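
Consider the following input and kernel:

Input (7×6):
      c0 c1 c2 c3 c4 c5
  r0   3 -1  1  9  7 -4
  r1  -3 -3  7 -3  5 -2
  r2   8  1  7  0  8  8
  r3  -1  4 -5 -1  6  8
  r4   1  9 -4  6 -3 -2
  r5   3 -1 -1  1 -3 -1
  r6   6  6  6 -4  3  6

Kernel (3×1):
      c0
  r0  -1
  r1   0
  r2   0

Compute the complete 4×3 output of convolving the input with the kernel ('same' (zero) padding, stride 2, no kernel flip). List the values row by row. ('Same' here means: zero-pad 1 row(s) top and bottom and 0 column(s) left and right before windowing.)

Output[0,0]: The receptive field on the zero-padded input at this output position is [0 / 3 / -3]. Elementwise product with the kernel and sum: 0·-1.

0 0 0
3 -7 -5
1 5 -6
-3 1 3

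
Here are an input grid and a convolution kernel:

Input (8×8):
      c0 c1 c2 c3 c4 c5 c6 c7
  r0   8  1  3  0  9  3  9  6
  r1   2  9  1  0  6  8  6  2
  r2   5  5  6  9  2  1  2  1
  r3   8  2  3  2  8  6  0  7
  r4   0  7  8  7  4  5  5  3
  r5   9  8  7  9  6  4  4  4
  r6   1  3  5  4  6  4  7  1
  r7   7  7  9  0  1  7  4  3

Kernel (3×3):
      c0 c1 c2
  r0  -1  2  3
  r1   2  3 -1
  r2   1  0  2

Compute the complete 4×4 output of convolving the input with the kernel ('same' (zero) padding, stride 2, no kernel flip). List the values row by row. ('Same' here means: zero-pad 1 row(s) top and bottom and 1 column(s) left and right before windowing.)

41 20 40 39
45 18 73 37
31 67 70 49
56 57 51 57

Output[0,0]: The receptive field on the zero-padded input at this output position is [0 0 0 / 0 8 1 / 0 2 9]. Elementwise product with the kernel and sum: 0·-1 + 0·2 + 0·3 + 0·2 + 8·3 + 1·-1 + 0·1 + 9·2.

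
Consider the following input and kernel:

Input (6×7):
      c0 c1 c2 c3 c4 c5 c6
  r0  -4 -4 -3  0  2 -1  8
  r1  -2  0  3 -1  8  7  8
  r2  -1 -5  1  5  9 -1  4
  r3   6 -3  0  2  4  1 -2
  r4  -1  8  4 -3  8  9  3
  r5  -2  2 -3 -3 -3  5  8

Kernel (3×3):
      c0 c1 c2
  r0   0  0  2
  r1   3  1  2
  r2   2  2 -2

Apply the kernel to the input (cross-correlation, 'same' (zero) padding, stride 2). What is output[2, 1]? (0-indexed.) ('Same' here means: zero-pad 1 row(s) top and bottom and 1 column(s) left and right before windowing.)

The receptive field on the zero-padded input at this output position is [-3 0 2 / 8 4 -3 / 2 -3 -3]. Elementwise product with the kernel and sum: 2·2 + 8·3 + 4·1 + -3·2 + 2·2 + -3·2 + -3·-2.

30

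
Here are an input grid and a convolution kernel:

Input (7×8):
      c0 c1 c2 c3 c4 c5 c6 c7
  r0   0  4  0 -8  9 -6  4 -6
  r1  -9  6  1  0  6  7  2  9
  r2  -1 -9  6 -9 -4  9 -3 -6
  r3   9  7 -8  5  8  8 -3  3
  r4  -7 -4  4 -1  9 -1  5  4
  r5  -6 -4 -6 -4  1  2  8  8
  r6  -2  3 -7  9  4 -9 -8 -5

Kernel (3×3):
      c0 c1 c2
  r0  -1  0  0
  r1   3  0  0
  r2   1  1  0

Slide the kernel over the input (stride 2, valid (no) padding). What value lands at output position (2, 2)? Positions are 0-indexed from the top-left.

-11

The receptive field on the input at this output position is [9 -1 5 / 1 2 8 / 4 -9 -8]. Elementwise product with the kernel and sum: 9·-1 + 1·3 + 4·1 + -9·1.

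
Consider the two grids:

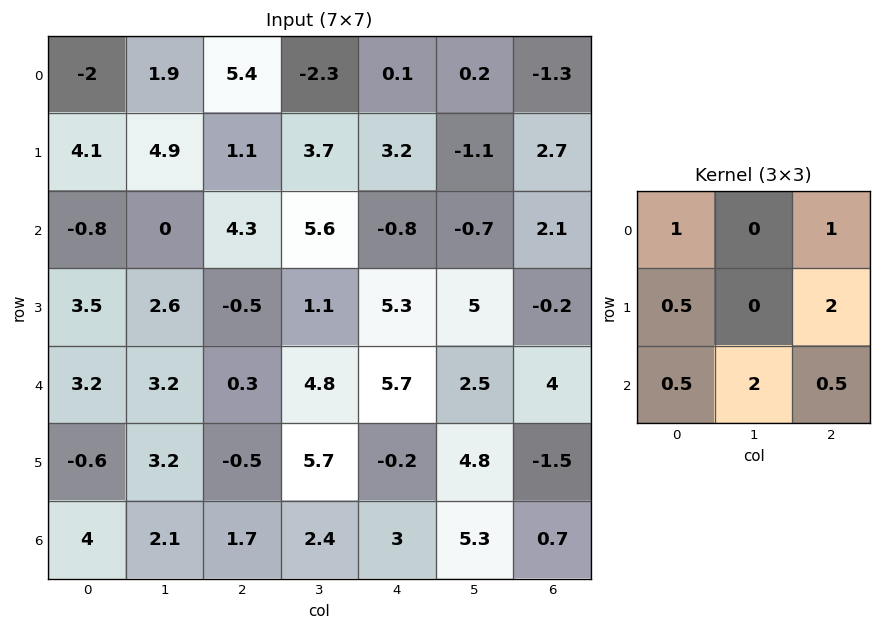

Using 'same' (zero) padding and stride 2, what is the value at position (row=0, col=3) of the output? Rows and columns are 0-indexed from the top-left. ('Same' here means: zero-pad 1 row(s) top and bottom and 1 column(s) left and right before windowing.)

4.95

The receptive field on the zero-padded input at this output position is [0 0 0 / 0.2 -1.3 0 / -1.1 2.7 0]. Elementwise product with the kernel and sum: 0·1 + 0·1 + 0.2·0.5 + 0·2 + -1.1·0.5 + 2.7·2 + 0·0.5.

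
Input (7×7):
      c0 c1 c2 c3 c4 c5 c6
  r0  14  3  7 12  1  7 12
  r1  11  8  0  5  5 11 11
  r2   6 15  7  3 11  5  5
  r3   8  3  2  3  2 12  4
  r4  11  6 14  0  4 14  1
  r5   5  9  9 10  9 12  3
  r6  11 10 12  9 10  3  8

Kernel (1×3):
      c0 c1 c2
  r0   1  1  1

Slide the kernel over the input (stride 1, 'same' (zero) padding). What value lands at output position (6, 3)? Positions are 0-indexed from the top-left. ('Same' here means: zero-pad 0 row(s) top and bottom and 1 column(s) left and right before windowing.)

The receptive field on the zero-padded input at this output position is [12 9 10]. Elementwise product with the kernel and sum: 12·1 + 9·1 + 10·1.

31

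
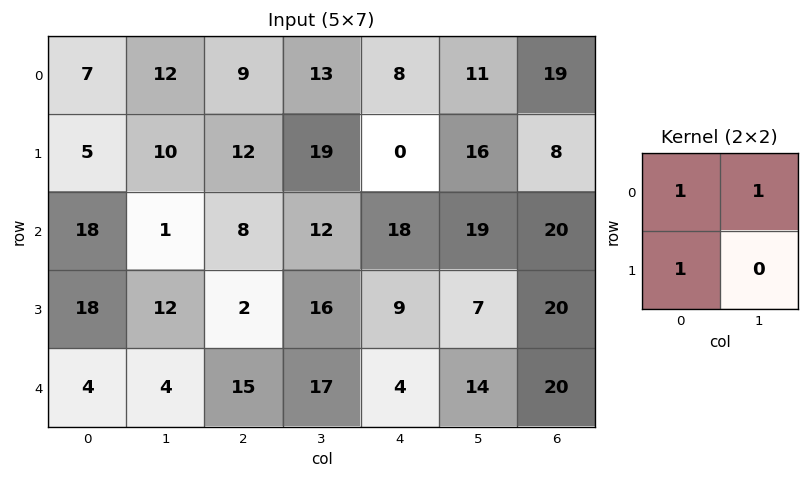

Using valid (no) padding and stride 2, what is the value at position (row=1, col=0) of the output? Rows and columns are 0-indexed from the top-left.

The receptive field on the input at this output position is [18 1 / 18 12]. Elementwise product with the kernel and sum: 18·1 + 1·1 + 18·1.

37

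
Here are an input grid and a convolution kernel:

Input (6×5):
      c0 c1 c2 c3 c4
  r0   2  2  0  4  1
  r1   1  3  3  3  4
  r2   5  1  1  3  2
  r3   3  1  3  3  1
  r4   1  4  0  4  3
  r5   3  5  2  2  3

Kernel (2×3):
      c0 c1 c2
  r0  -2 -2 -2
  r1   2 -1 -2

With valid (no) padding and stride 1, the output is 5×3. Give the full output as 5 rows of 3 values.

-15 -15 -15
-7 -23 -25
-15 -17 -11
-16 -14 -24
-13 -12 -18

Output[0,0]: The receptive field on the input at this output position is [2 2 0 / 1 3 3]. Elementwise product with the kernel and sum: 2·-2 + 2·-2 + 0·-2 + 1·2 + 3·-1 + 3·-2.
Output[0,1]: The receptive field on the input at this output position is [2 0 4 / 3 3 3]. Elementwise product with the kernel and sum: 2·-2 + 0·-2 + 4·-2 + 3·2 + 3·-1 + 3·-2.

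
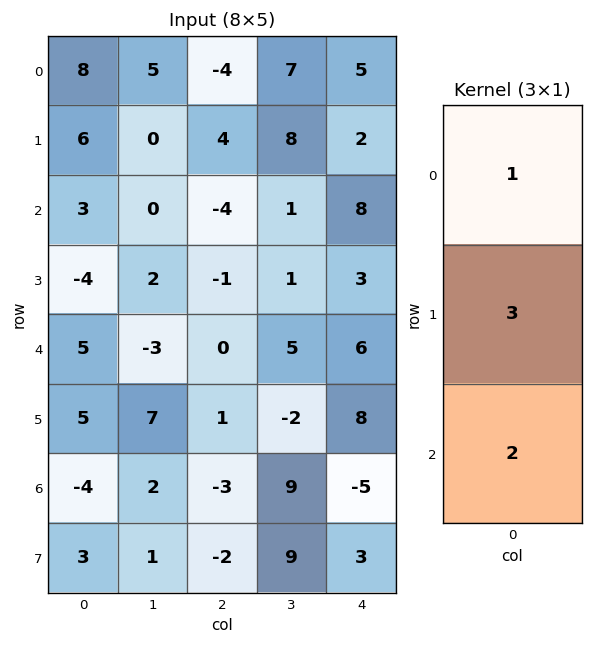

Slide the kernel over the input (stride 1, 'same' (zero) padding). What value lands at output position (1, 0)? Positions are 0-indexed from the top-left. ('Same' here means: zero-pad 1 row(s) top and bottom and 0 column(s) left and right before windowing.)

32

The receptive field on the zero-padded input at this output position is [8 / 6 / 3]. Elementwise product with the kernel and sum: 8·1 + 6·3 + 3·2.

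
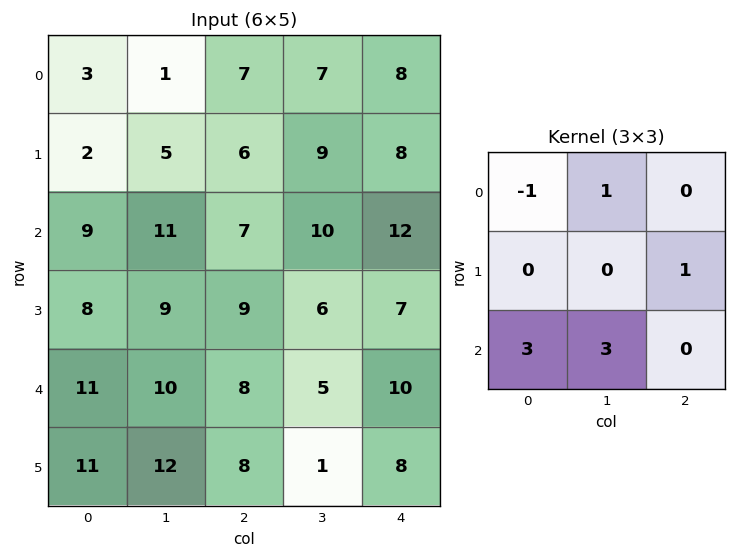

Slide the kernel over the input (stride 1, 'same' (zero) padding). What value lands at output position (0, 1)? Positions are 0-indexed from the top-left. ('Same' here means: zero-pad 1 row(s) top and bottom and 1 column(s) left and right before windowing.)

The receptive field on the zero-padded input at this output position is [0 0 0 / 3 1 7 / 2 5 6]. Elementwise product with the kernel and sum: 0·-1 + 0·1 + 7·1 + 2·3 + 5·3.

28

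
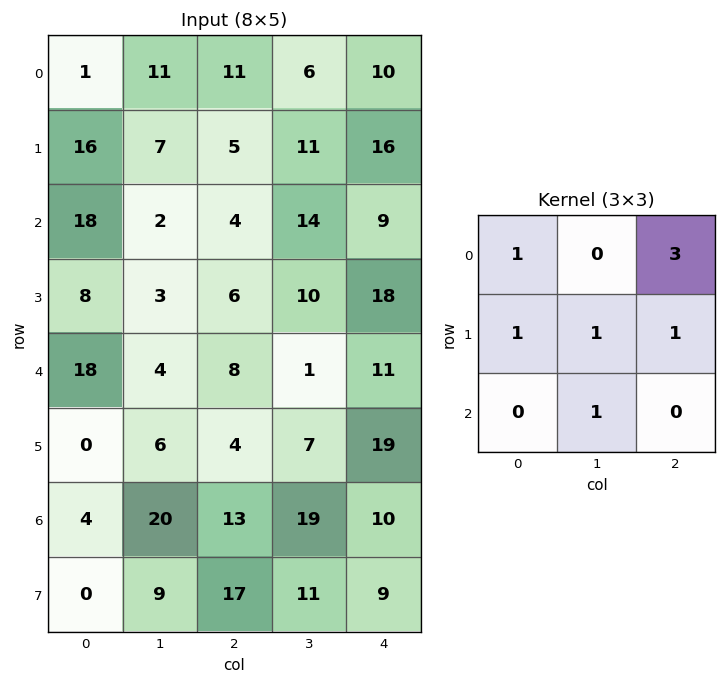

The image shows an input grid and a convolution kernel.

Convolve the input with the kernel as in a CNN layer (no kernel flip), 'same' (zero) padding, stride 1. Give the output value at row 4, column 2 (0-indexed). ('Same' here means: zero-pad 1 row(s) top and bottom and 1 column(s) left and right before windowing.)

50

The receptive field on the zero-padded input at this output position is [3 6 10 / 4 8 1 / 6 4 7]. Elementwise product with the kernel and sum: 3·1 + 10·3 + 4·1 + 8·1 + 1·1 + 4·1.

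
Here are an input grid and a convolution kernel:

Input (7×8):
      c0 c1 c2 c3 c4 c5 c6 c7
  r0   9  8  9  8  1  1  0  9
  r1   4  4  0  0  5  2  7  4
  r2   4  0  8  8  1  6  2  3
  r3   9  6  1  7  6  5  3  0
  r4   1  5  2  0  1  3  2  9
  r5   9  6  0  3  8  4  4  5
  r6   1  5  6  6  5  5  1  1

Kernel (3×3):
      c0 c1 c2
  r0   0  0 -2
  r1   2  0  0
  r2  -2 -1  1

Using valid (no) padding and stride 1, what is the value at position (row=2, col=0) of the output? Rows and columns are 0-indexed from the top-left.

-3

The receptive field on the input at this output position is [4 0 8 / 9 6 1 / 1 5 2]. Elementwise product with the kernel and sum: 8·-2 + 9·2 + 1·-2 + 5·-1 + 2·1.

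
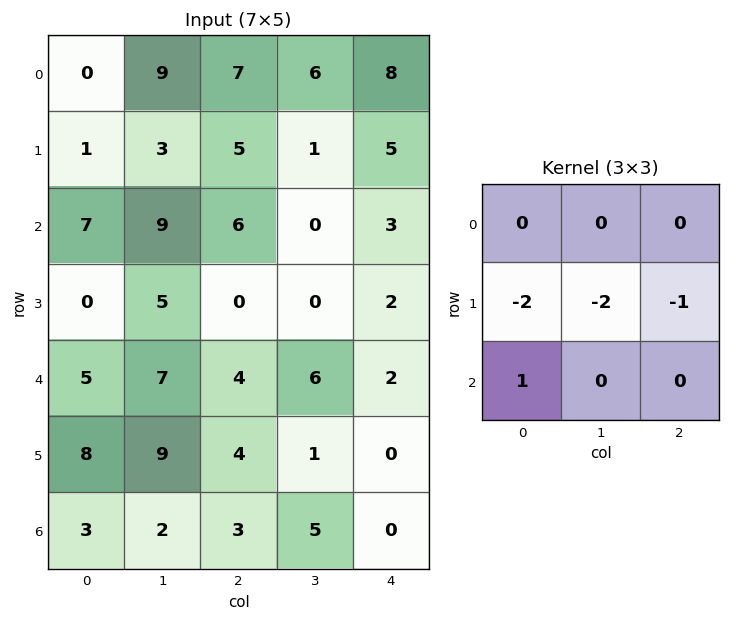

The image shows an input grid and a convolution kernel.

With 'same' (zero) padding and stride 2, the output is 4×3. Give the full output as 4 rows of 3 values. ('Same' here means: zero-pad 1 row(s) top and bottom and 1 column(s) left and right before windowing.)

Output[0,0]: The receptive field on the zero-padded input at this output position is [0 0 0 / 0 0 9 / 0 1 3]. Elementwise product with the kernel and sum: 0·-2 + 0·-2 + 9·-1 + 0·1.
Output[0,1]: The receptive field on the zero-padded input at this output position is [0 0 0 / 9 7 6 / 3 5 1]. Elementwise product with the kernel and sum: 9·-2 + 7·-2 + 6·-1 + 3·1.

-9 -35 -27
-23 -25 -6
-17 -19 -15
-8 -15 -10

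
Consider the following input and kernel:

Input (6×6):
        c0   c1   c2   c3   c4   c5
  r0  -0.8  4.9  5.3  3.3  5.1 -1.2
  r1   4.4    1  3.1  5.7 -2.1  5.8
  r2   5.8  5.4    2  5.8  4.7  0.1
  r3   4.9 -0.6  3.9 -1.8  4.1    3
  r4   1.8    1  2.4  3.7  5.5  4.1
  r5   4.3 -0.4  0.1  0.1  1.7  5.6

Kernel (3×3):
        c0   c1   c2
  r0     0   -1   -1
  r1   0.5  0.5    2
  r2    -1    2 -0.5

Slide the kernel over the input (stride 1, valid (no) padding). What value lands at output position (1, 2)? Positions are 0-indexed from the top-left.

The receptive field on the input at this output position is [3.1 5.7 -2.1 / 2 5.8 4.7 / 3.9 -1.8 4.1]. Elementwise product with the kernel and sum: 5.7·-1 + -2.1·-1 + 2·0.5 + 5.8·0.5 + 4.7·2 + 3.9·-1 + -1.8·2 + 4.1·-0.5.

0.15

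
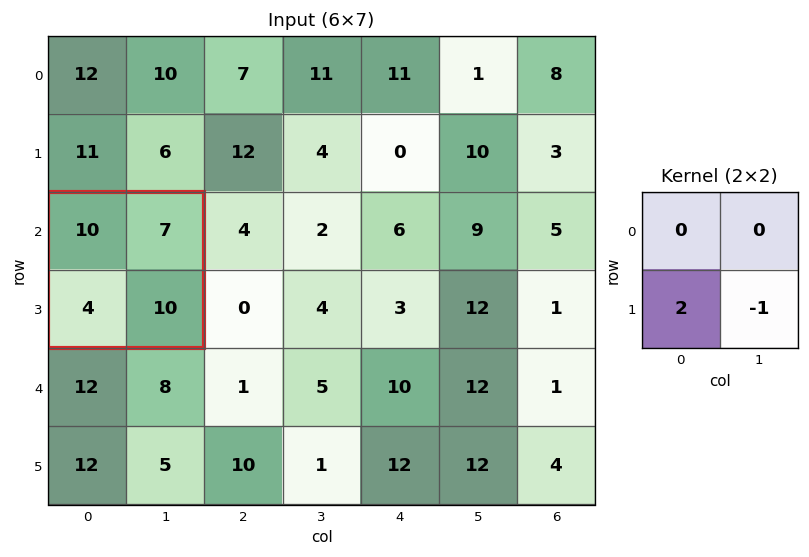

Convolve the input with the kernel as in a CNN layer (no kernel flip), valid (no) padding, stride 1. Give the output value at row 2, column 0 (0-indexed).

The receptive field on the input at this output position is [10 7 / 4 10]. Elementwise product with the kernel and sum: 4·2 + 10·-1.

-2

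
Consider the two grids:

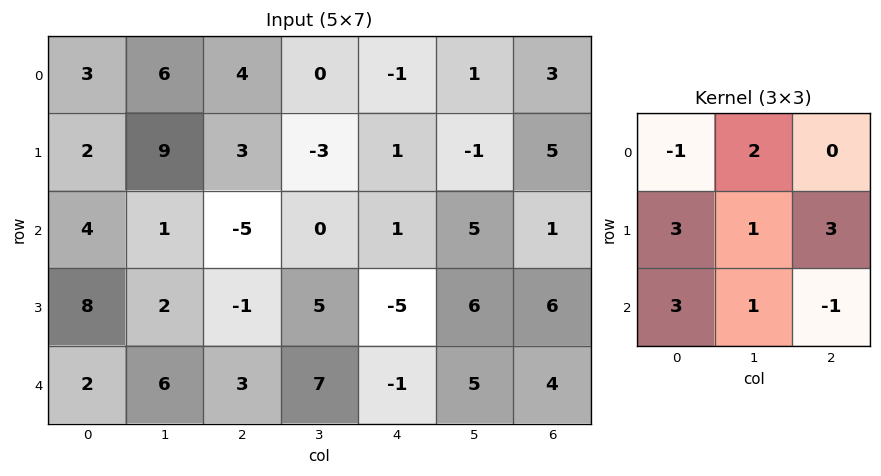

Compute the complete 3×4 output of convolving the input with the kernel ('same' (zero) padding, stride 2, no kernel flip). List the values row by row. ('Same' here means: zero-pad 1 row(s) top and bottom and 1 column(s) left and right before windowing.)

Output[0,0]: The receptive field on the zero-padded input at this output position is [0 0 0 / 0 3 6 / 0 2 9]. Elementwise product with the kernel and sum: 0·-1 + 0·2 + 0·3 + 3·1 + 6·3 + 0·3 + 2·1 + 9·-1.
Output[0,1]: The receptive field on the zero-padded input at this output position is [0 0 0 / 6 4 0 / 9 3 -3]. Elementwise product with the kernel and sum: 0·-1 + 0·2 + 6·3 + 4·1 + 0·3 + 9·3 + 3·1 + -3·-1.

14 55 -5 8
17 -5 25 51
36 38 20 25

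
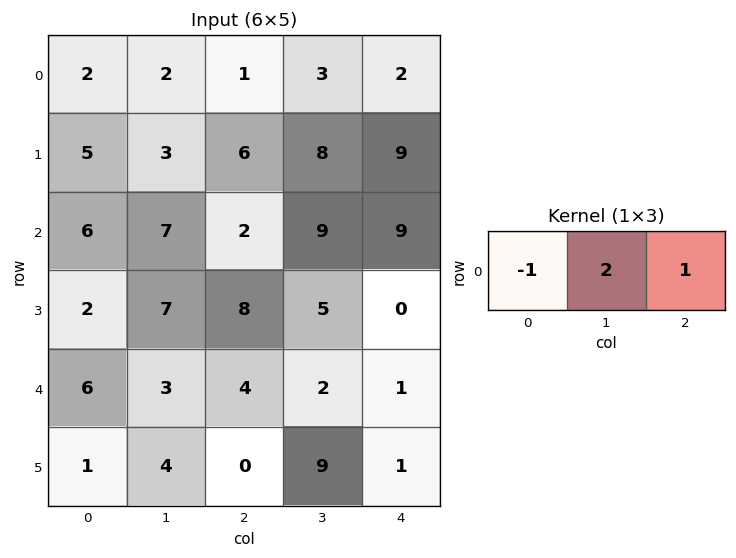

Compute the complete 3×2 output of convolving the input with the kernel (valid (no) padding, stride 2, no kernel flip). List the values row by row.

Output[0,0]: The receptive field on the input at this output position is [2 2 1]. Elementwise product with the kernel and sum: 2·-1 + 2·2 + 1·1.

3 7
10 25
4 1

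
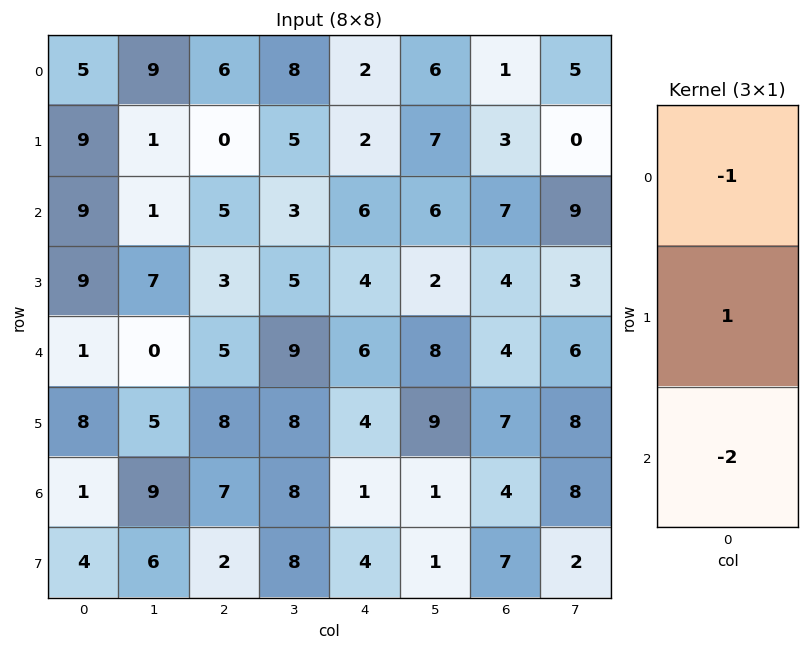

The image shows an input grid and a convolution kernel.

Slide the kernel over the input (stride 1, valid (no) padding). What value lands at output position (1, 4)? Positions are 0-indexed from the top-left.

-4

The receptive field on the input at this output position is [2 / 6 / 4]. Elementwise product with the kernel and sum: 2·-1 + 6·1 + 4·-2.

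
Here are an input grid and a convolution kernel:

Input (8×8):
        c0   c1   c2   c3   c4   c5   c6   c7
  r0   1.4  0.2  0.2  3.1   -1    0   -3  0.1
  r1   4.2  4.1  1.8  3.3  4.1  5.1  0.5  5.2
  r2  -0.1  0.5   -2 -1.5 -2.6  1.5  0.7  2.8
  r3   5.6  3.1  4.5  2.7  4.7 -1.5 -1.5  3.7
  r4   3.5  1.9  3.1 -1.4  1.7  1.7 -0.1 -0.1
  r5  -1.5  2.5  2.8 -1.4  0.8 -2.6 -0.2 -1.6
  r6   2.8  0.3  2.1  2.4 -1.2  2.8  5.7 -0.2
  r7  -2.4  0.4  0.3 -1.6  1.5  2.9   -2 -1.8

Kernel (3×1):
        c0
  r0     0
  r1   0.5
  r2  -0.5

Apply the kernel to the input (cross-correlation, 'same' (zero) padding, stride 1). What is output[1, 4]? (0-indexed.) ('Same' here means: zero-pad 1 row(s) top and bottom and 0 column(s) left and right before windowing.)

The receptive field on the zero-padded input at this output position is [-1 / 4.1 / -2.6]. Elementwise product with the kernel and sum: 4.1·0.5 + -2.6·-0.5.

3.35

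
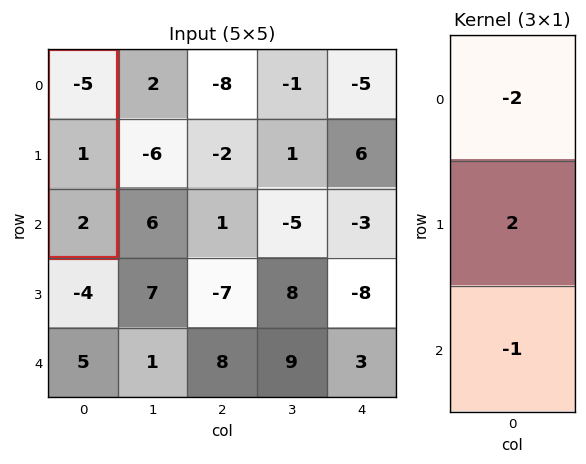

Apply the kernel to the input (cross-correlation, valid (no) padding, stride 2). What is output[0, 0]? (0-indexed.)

The receptive field on the input at this output position is [-5 / 1 / 2]. Elementwise product with the kernel and sum: -5·-2 + 1·2 + 2·-1.

10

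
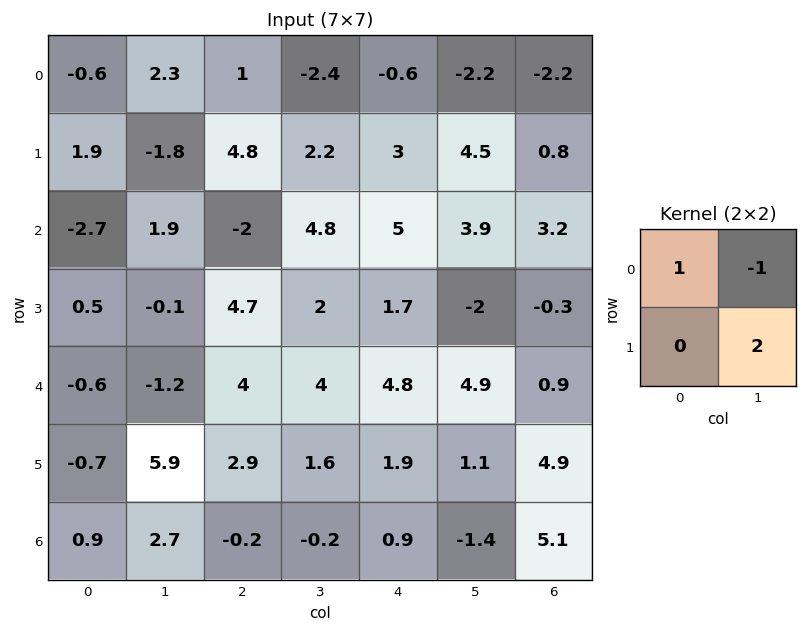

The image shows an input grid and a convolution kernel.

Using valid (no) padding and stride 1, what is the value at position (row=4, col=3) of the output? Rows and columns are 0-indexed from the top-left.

3

The receptive field on the input at this output position is [4 4.8 / 1.6 1.9]. Elementwise product with the kernel and sum: 4·1 + 4.8·-1 + 1.9·2.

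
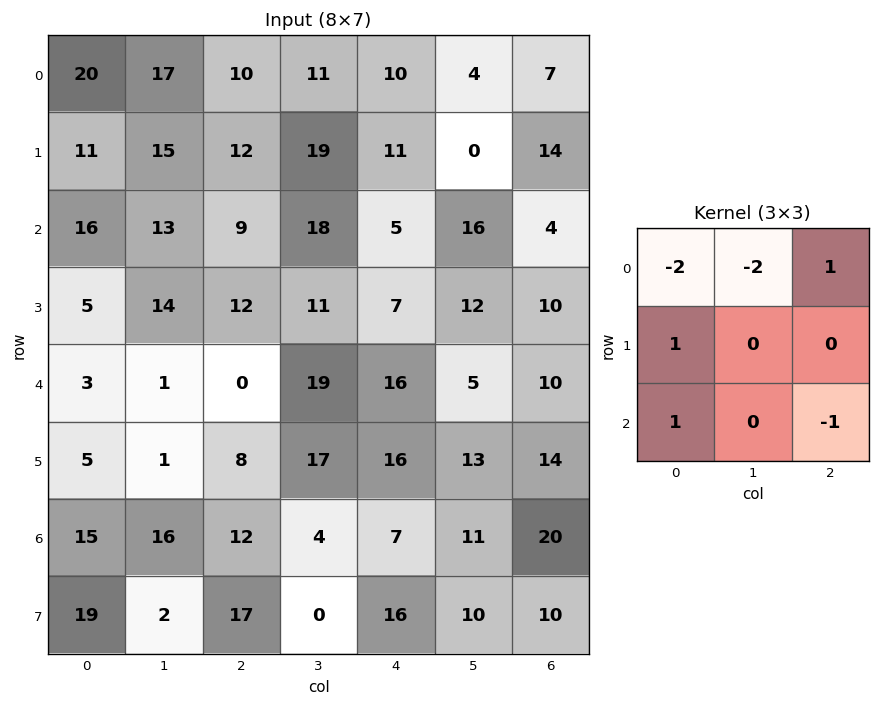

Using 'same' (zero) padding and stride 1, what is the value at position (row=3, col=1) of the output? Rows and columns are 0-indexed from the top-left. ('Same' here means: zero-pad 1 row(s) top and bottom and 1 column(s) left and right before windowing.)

-41

The receptive field on the zero-padded input at this output position is [16 13 9 / 5 14 12 / 3 1 0]. Elementwise product with the kernel and sum: 16·-2 + 13·-2 + 9·1 + 5·1 + 3·1 + 0·-1.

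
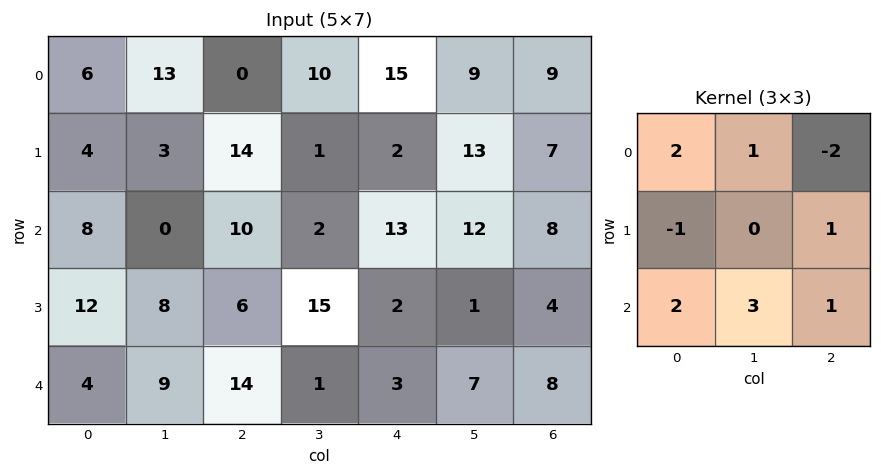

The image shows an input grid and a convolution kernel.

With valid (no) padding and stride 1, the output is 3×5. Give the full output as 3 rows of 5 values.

Output[0,0]: The receptive field on the input at this output position is [6 13 0 / 4 3 14 / 8 0 10]. Elementwise product with the kernel and sum: 6·2 + 13·1 + 0·-2 + 4·-1 + 14·1 + 8·2 + 0·3 + 10·1.

61 36 7 84 96
39 69 87 25 9
39 74 26 -3 59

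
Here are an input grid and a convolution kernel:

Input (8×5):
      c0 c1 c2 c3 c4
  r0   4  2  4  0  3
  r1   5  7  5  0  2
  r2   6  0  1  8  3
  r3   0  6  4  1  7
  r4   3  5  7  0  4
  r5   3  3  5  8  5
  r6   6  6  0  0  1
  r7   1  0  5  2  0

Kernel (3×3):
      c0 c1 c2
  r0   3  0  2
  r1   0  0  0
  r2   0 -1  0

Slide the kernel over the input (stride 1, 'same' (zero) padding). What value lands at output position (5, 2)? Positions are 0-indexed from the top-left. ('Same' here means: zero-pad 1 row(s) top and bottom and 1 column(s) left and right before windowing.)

The receptive field on the zero-padded input at this output position is [5 7 0 / 3 5 8 / 6 0 0]. Elementwise product with the kernel and sum: 5·3 + 0·2 + 0·-1.

15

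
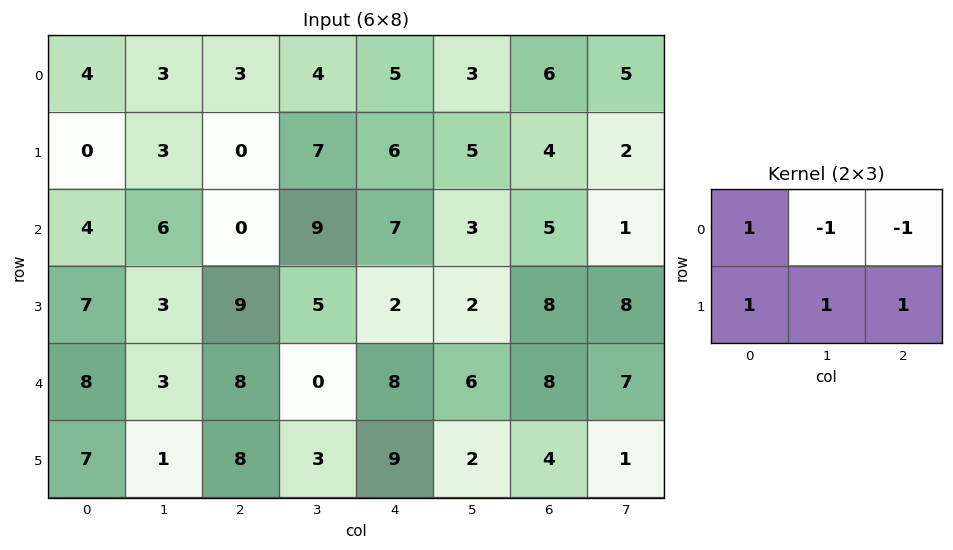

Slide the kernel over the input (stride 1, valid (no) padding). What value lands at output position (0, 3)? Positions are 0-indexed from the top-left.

14

The receptive field on the input at this output position is [4 5 3 / 7 6 5]. Elementwise product with the kernel and sum: 4·1 + 5·-1 + 3·-1 + 7·1 + 6·1 + 5·1.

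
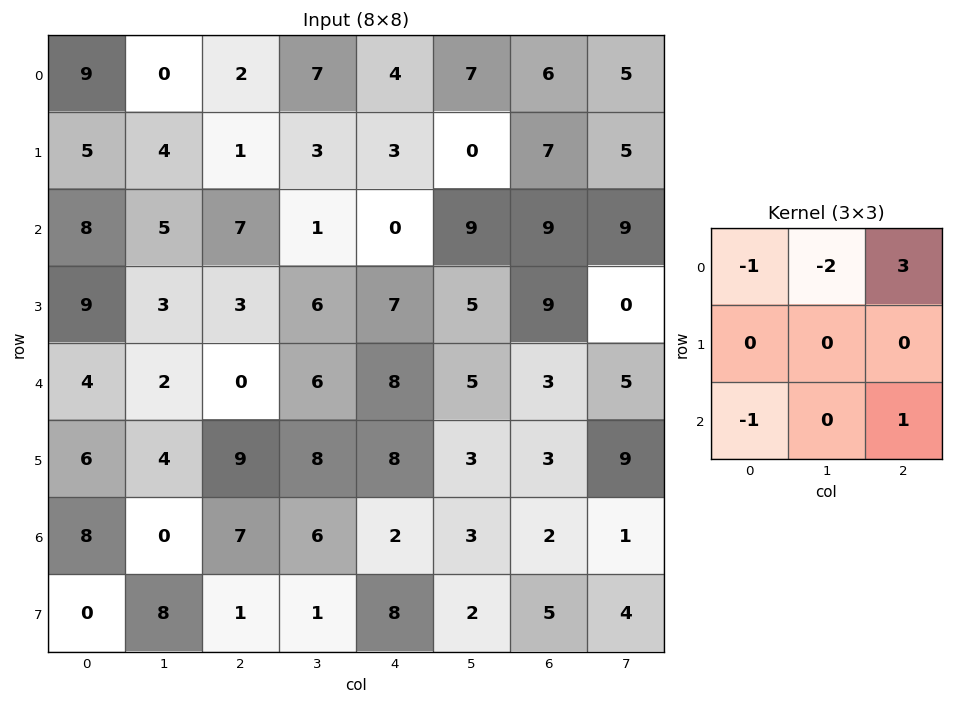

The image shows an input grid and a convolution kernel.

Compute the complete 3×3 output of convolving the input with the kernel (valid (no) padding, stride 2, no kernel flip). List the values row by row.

Output[0,0]: The receptive field on the input at this output position is [9 0 2 / 5 4 1 / 8 5 7]. Elementwise product with the kernel and sum: 9·-1 + 0·-2 + 2·3 + 8·-1 + 7·1.

-4 -11 9
-1 -1 4
-9 7 -9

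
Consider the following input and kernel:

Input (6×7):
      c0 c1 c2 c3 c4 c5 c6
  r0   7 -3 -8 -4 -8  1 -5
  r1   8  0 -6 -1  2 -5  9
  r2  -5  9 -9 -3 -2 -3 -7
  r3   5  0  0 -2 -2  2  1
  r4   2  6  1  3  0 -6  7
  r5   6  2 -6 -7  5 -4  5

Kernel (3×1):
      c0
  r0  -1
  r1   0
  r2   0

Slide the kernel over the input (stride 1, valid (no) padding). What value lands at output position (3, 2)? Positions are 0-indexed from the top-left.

0

The receptive field on the input at this output position is [0 / 1 / -6]. Elementwise product with the kernel and sum: 0·-1.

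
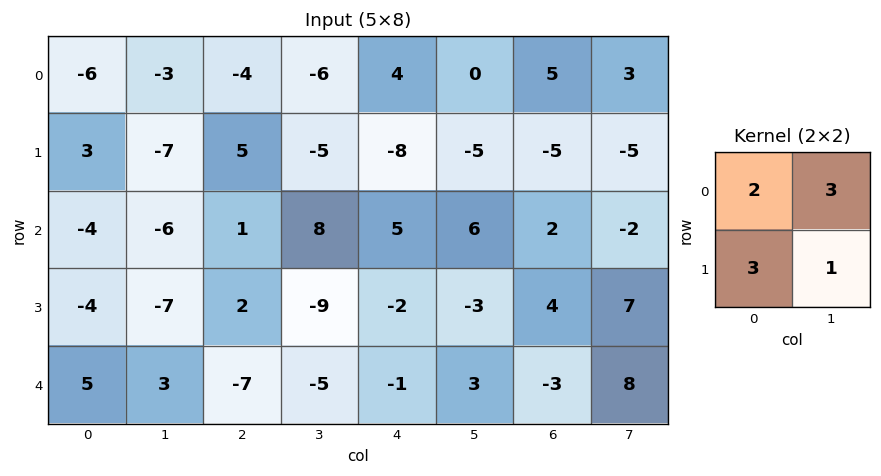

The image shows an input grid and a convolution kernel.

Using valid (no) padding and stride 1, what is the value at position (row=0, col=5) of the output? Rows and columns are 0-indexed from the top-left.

-5

The receptive field on the input at this output position is [0 5 / -5 -5]. Elementwise product with the kernel and sum: 0·2 + 5·3 + -5·3 + -5·1.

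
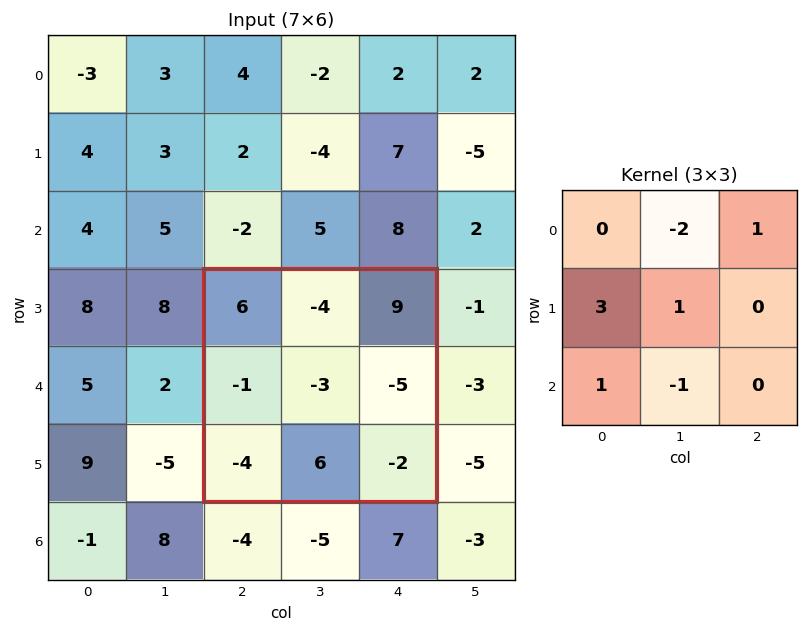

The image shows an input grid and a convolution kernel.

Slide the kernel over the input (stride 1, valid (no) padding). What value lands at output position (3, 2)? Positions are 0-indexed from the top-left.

1

The receptive field on the input at this output position is [6 -4 9 / -1 -3 -5 / -4 6 -2]. Elementwise product with the kernel and sum: -4·-2 + 9·1 + -1·3 + -3·1 + -4·1 + 6·-1.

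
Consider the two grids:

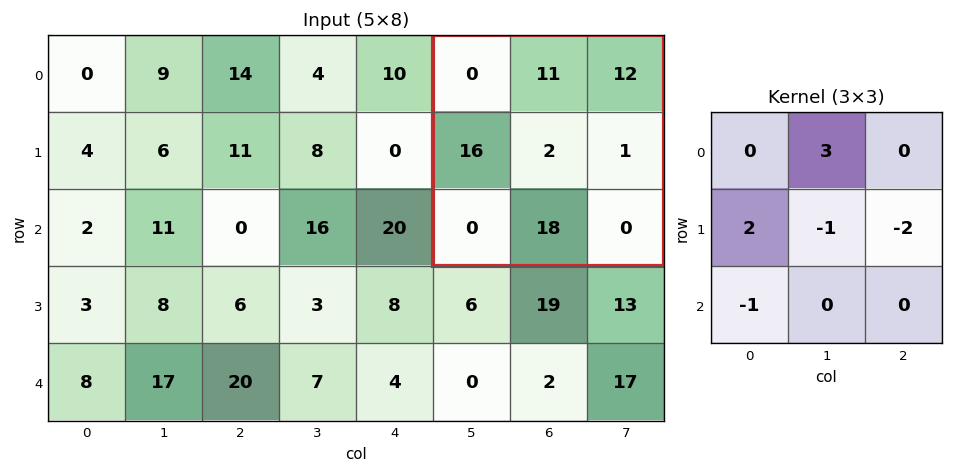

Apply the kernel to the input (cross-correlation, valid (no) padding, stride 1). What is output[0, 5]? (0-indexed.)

The receptive field on the input at this output position is [0 11 12 / 16 2 1 / 0 18 0]. Elementwise product with the kernel and sum: 11·3 + 16·2 + 2·-1 + 1·-2 + 0·-1.

61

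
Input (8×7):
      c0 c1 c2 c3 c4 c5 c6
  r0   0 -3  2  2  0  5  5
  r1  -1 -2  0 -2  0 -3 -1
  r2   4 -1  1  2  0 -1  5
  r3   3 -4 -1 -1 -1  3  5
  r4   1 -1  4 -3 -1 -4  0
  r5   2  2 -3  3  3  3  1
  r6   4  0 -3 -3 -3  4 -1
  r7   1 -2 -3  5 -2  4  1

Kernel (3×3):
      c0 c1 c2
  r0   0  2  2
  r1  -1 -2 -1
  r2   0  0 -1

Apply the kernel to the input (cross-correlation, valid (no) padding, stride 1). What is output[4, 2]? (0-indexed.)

The receptive field on the input at this output position is [4 -3 -1 / -3 3 3 / -3 -3 -3]. Elementwise product with the kernel and sum: -3·2 + -1·2 + -3·-1 + 3·-2 + 3·-1 + -3·-1.

-11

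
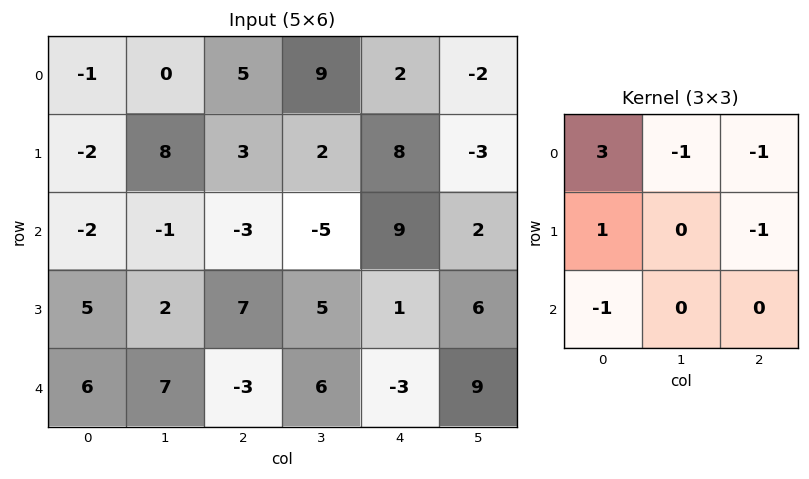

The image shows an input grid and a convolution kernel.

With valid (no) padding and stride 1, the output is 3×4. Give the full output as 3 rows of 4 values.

-11 -7 2 37
-21 21 -20 -11
-10 -5 -4 -33

Output[0,0]: The receptive field on the input at this output position is [-1 0 5 / -2 8 3 / -2 -1 -3]. Elementwise product with the kernel and sum: -1·3 + 0·-1 + 5·-1 + -2·1 + 3·-1 + -2·-1.
Output[0,1]: The receptive field on the input at this output position is [0 5 9 / 8 3 2 / -1 -3 -5]. Elementwise product with the kernel and sum: 0·3 + 5·-1 + 9·-1 + 8·1 + 2·-1 + -1·-1.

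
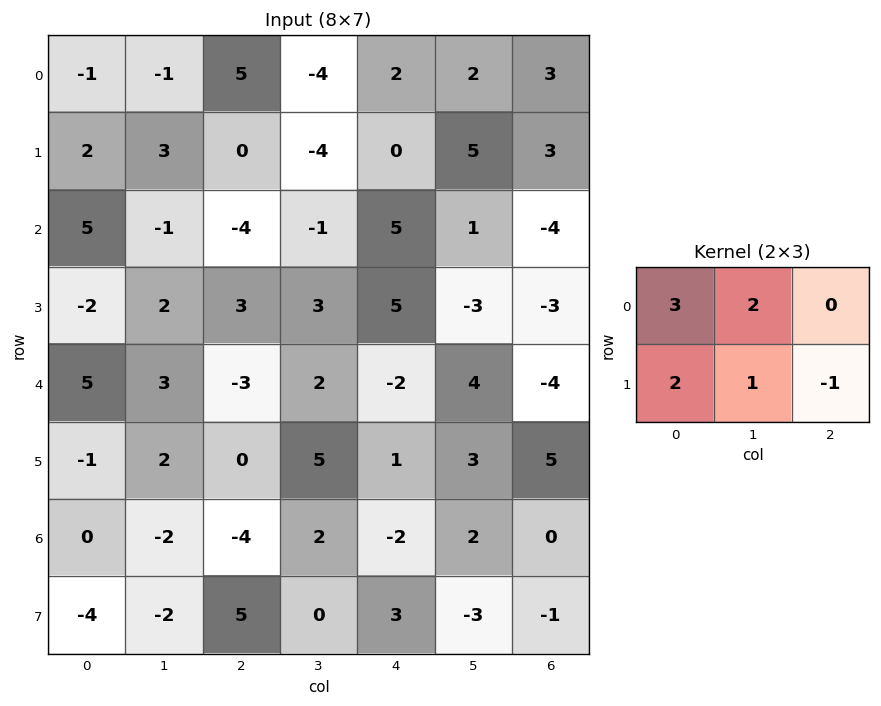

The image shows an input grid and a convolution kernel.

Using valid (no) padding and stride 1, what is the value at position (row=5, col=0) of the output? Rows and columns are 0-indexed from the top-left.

3

The receptive field on the input at this output position is [-1 2 0 / 0 -2 -4]. Elementwise product with the kernel and sum: -1·3 + 2·2 + 0·2 + -2·1 + -4·-1.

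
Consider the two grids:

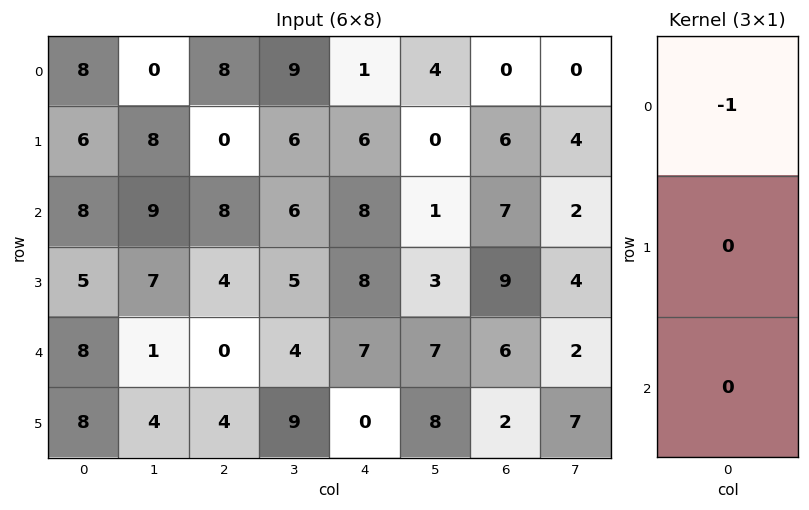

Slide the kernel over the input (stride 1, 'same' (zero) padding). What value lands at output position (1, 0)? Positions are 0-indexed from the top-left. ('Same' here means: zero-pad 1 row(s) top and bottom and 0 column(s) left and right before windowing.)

The receptive field on the zero-padded input at this output position is [8 / 6 / 8]. Elementwise product with the kernel and sum: 8·-1.

-8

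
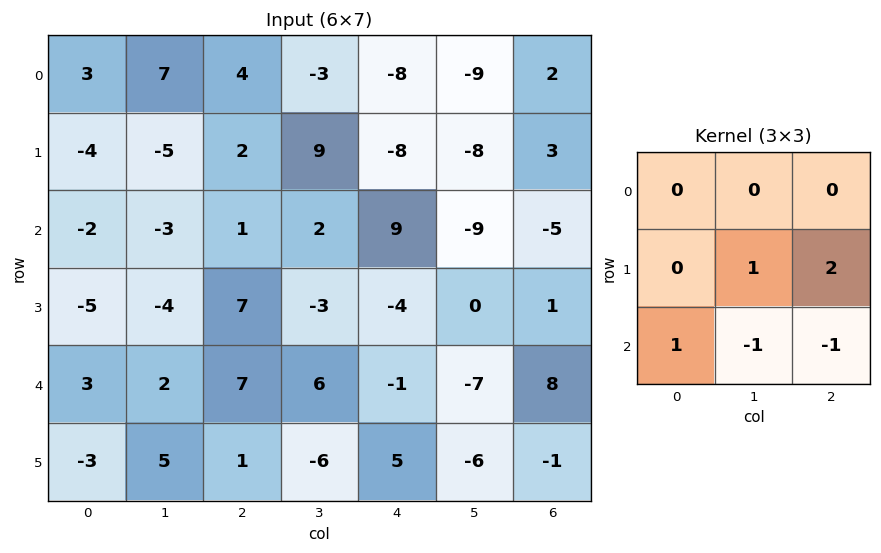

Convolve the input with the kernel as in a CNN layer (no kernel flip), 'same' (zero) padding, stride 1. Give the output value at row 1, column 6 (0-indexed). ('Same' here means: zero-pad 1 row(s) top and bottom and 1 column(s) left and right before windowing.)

The receptive field on the zero-padded input at this output position is [-9 2 0 / -8 3 0 / -9 -5 0]. Elementwise product with the kernel and sum: 3·1 + 0·2 + -9·1 + -5·-1 + 0·-1.

-1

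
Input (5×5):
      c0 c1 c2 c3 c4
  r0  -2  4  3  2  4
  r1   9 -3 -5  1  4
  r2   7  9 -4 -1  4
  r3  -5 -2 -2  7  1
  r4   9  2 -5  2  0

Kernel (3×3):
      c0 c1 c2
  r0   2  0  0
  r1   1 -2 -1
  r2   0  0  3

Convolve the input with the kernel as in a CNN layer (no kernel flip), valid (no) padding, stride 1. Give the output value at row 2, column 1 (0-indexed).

19

The receptive field on the input at this output position is [9 -4 -1 / -2 -2 7 / 2 -5 2]. Elementwise product with the kernel and sum: 9·2 + -2·1 + -2·-2 + 7·-1 + 2·3.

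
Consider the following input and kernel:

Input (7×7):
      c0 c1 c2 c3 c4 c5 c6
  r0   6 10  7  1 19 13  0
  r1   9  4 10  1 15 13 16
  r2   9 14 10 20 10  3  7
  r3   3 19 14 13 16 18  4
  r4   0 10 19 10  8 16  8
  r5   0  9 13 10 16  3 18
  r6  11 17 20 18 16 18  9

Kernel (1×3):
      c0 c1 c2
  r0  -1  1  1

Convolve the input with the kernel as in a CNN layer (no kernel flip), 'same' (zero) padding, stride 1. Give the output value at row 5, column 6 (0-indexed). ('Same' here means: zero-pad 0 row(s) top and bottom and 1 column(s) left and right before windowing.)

15

The receptive field on the zero-padded input at this output position is [3 18 0]. Elementwise product with the kernel and sum: 3·-1 + 18·1 + 0·1.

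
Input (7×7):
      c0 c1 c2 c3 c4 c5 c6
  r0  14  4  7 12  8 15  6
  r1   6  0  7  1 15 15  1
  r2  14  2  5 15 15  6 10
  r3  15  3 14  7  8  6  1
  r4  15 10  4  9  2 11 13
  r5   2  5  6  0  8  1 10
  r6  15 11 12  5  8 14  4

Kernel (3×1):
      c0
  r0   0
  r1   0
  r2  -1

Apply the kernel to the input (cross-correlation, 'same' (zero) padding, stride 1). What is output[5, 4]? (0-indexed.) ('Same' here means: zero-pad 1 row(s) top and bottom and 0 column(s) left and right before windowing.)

The receptive field on the zero-padded input at this output position is [2 / 8 / 8]. Elementwise product with the kernel and sum: 8·-1.

-8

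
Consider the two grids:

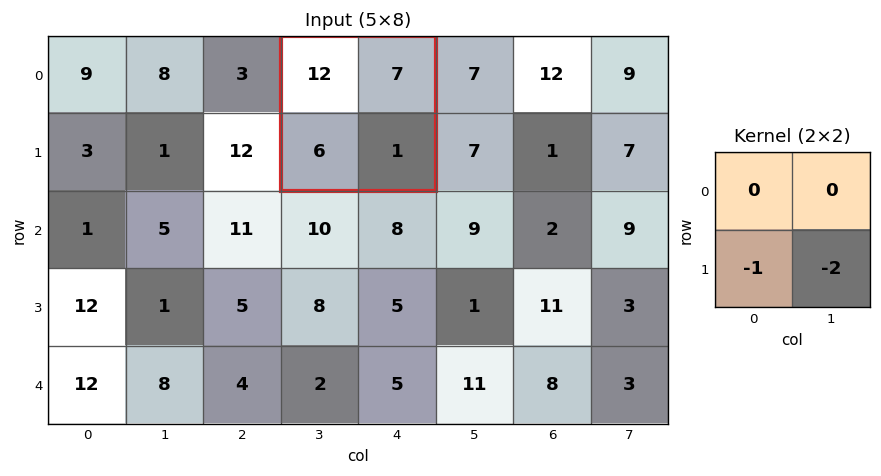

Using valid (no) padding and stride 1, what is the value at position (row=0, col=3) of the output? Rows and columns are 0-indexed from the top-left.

-8

The receptive field on the input at this output position is [12 7 / 6 1]. Elementwise product with the kernel and sum: 6·-1 + 1·-2.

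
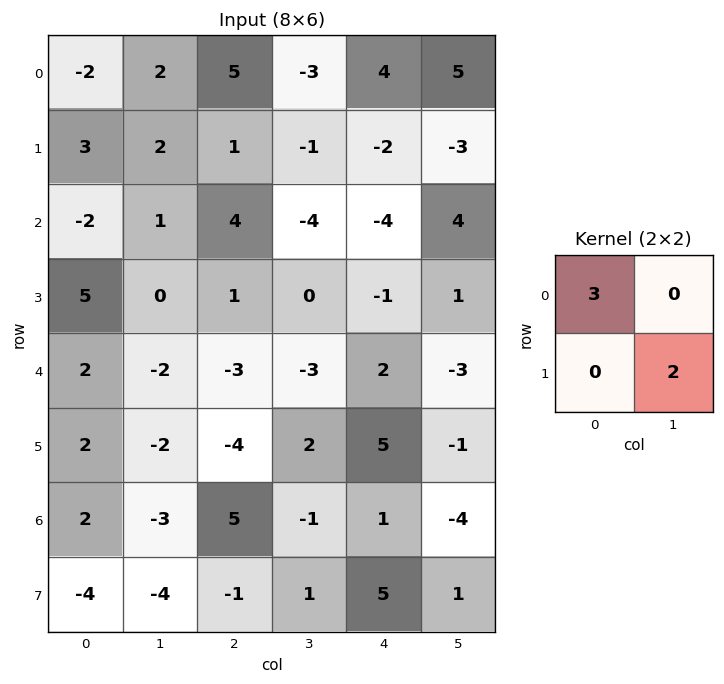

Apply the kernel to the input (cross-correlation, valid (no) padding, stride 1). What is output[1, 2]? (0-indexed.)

The receptive field on the input at this output position is [1 -1 / 4 -4]. Elementwise product with the kernel and sum: 1·3 + -4·2.

-5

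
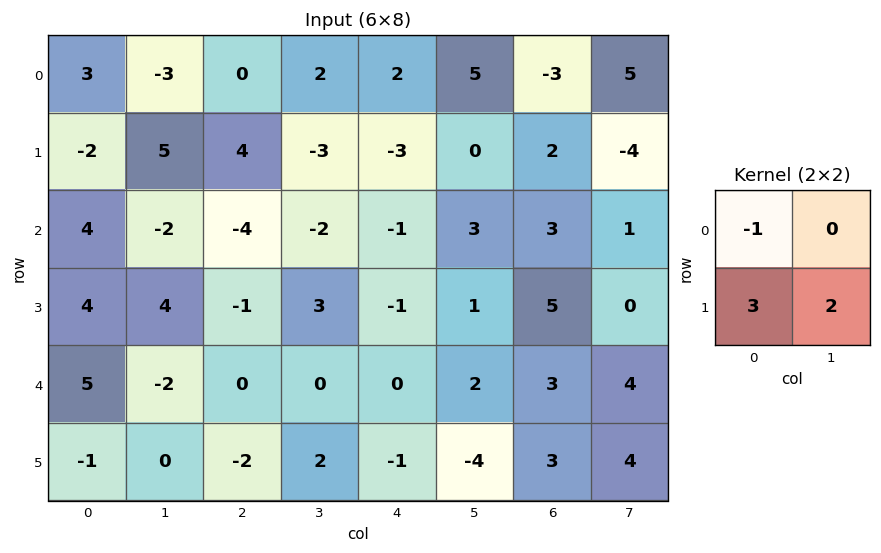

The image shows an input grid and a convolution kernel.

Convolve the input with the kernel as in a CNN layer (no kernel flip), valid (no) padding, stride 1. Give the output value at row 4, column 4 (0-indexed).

The receptive field on the input at this output position is [0 2 / -1 -4]. Elementwise product with the kernel and sum: 0·-1 + -1·3 + -4·2.

-11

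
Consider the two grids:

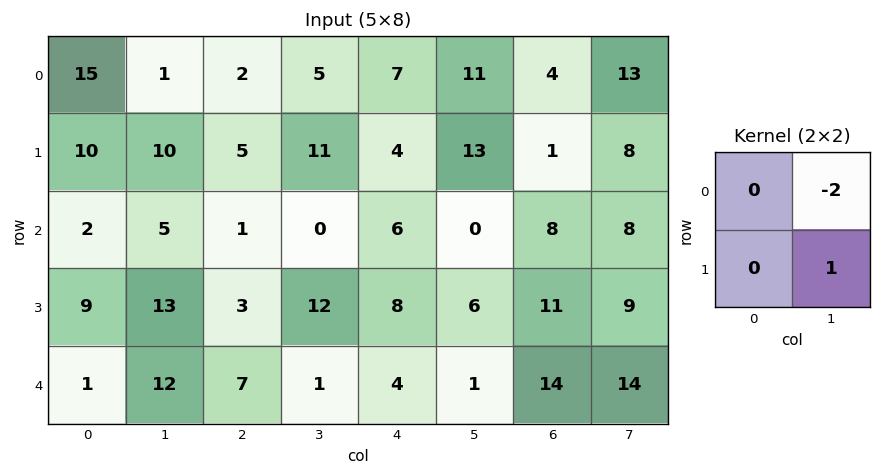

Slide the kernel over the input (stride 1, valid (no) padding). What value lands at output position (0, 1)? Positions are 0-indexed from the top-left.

The receptive field on the input at this output position is [1 2 / 10 5]. Elementwise product with the kernel and sum: 2·-2 + 5·1.

1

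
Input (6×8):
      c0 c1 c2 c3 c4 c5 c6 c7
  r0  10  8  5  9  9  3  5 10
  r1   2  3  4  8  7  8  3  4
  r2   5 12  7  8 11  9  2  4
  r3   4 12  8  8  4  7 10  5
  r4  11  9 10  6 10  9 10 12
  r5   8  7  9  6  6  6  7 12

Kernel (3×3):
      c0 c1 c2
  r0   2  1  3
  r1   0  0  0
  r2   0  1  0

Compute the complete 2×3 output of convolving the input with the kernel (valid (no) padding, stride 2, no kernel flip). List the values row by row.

Output[0,0]: The receptive field on the input at this output position is [10 8 5 / 2 3 4 / 5 12 7]. Elementwise product with the kernel and sum: 10·2 + 8·1 + 5·3 + 12·1.
Output[0,1]: The receptive field on the input at this output position is [5 9 9 / 4 8 7 / 7 8 11]. Elementwise product with the kernel and sum: 5·2 + 9·1 + 9·3 + 8·1.

55 54 45
52 61 46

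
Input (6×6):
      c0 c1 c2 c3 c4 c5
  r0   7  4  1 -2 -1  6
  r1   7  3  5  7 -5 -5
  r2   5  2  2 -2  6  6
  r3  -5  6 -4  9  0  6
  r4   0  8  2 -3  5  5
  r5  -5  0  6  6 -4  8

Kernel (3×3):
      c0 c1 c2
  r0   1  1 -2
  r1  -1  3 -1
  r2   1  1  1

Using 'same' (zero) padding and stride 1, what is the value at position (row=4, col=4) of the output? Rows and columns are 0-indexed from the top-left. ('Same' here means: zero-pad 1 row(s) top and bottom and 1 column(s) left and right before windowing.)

20

The receptive field on the zero-padded input at this output position is [9 0 6 / -3 5 5 / 6 -4 8]. Elementwise product with the kernel and sum: 9·1 + 0·1 + 6·-2 + -3·-1 + 5·3 + 5·-1 + 6·1 + -4·1 + 8·1.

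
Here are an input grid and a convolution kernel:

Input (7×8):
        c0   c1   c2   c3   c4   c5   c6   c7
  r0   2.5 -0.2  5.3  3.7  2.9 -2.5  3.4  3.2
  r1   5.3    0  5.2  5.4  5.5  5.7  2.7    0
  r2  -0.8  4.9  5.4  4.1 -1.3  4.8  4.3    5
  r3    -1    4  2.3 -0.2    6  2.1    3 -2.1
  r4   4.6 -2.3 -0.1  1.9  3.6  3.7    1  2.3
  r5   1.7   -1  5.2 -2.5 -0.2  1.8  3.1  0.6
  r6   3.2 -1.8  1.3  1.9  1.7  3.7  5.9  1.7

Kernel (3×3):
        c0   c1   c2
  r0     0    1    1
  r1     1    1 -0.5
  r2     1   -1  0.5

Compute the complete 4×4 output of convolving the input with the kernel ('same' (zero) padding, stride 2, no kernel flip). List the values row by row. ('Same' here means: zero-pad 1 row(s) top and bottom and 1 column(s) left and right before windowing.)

-2.7 0.75 10.6 2.3
5.05 20.45 6.45 7.35
6.55 -8.7 10.35 3.45
4.8 1.25 3.35 12.45

Output[0,0]: The receptive field on the zero-padded input at this output position is [0 0 0 / 0 2.5 -0.2 / 0 5.3 0]. Elementwise product with the kernel and sum: 0·1 + 0·1 + 0·1 + 2.5·1 + -0.2·-0.5 + 0·1 + 5.3·-1 + 0·0.5.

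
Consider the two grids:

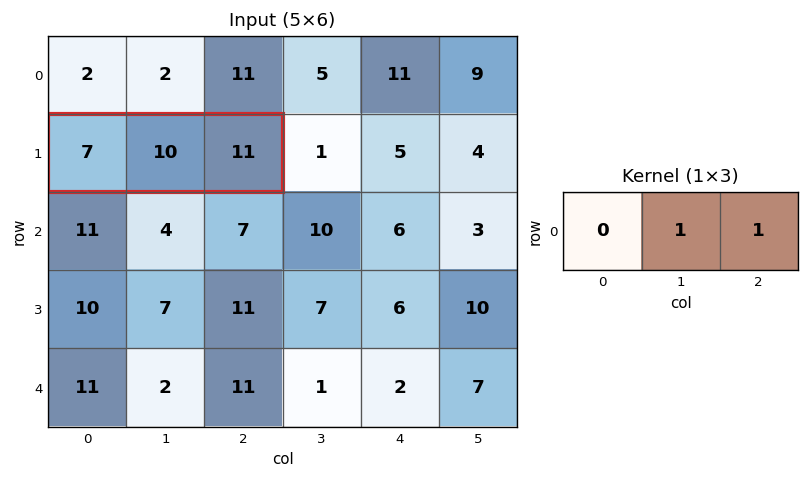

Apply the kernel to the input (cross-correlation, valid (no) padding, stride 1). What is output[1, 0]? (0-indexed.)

The receptive field on the input at this output position is [7 10 11]. Elementwise product with the kernel and sum: 10·1 + 11·1.

21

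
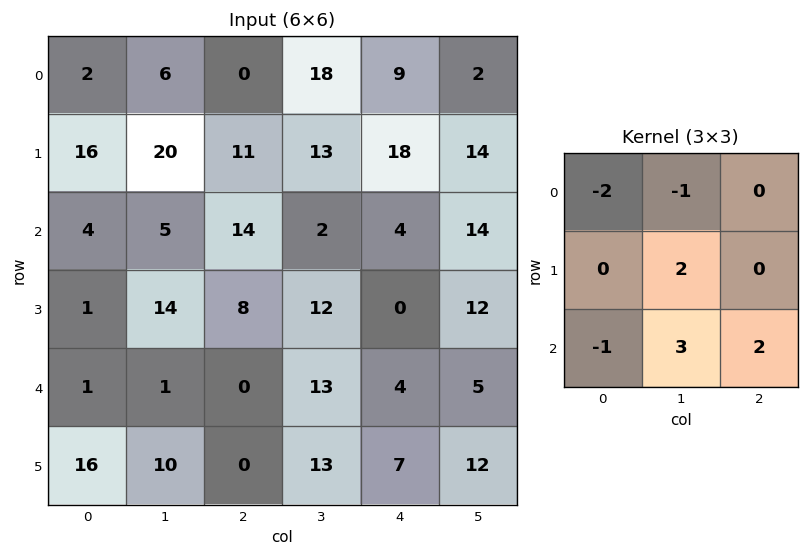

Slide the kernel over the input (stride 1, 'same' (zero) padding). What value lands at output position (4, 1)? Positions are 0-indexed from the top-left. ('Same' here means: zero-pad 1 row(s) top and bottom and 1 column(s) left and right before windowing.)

0

The receptive field on the zero-padded input at this output position is [1 14 8 / 1 1 0 / 16 10 0]. Elementwise product with the kernel and sum: 1·-2 + 14·-1 + 1·2 + 16·-1 + 10·3 + 0·2.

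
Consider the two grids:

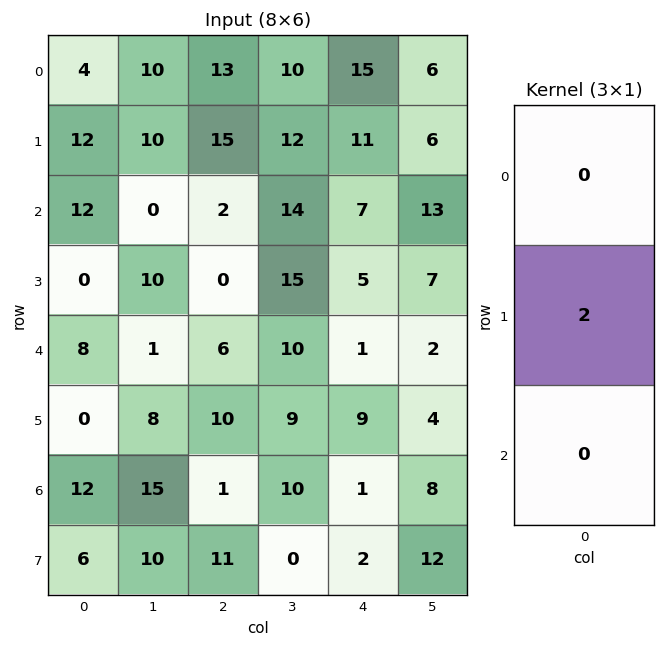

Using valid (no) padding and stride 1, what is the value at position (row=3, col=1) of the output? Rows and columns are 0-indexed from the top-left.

2

The receptive field on the input at this output position is [10 / 1 / 8]. Elementwise product with the kernel and sum: 1·2.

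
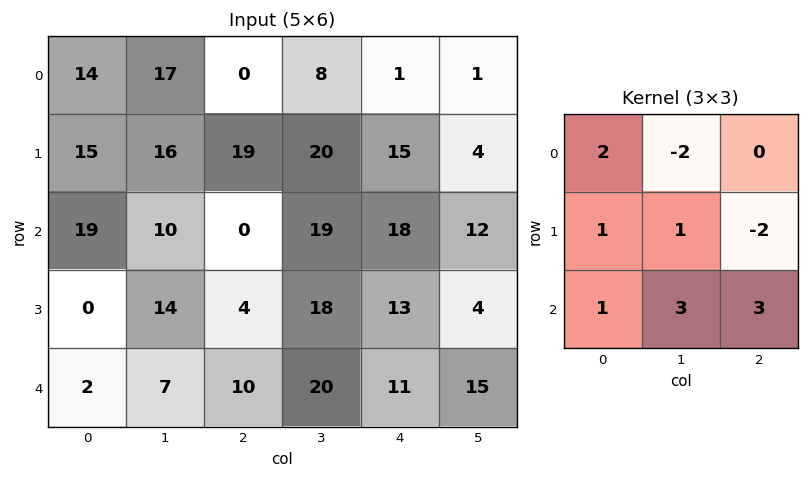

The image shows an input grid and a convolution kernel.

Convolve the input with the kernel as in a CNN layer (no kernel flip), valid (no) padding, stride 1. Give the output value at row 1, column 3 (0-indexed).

92

The receptive field on the input at this output position is [20 15 4 / 19 18 12 / 18 13 4]. Elementwise product with the kernel and sum: 20·2 + 15·-2 + 19·1 + 18·1 + 12·-2 + 18·1 + 13·3 + 4·3.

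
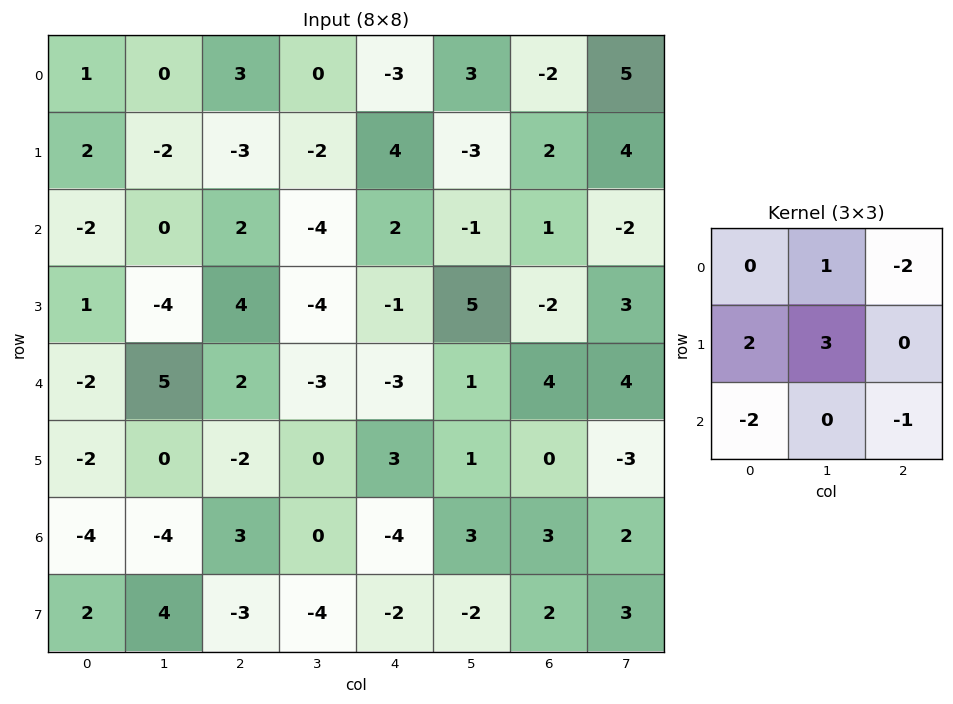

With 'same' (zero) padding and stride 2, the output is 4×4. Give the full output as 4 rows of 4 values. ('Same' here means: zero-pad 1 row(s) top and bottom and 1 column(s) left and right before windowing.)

5 15 -2 2
4 19 11 -18
3 28 -27 7
-18 -5 -1 22

Output[0,0]: The receptive field on the zero-padded input at this output position is [0 0 0 / 0 1 0 / 0 2 -2]. Elementwise product with the kernel and sum: 0·1 + 0·-2 + 0·2 + 1·3 + 0·-2 + -2·-1.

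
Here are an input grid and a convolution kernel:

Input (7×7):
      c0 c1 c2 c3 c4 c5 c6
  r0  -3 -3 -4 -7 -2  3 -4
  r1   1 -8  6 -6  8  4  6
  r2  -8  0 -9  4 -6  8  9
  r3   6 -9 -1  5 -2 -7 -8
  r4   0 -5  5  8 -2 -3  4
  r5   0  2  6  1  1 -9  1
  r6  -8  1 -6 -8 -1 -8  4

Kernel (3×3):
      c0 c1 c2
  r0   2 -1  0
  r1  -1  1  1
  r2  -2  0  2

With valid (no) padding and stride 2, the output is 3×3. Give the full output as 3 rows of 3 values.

Output[0,0]: The receptive field on the input at this output position is [-3 -3 -4 / 1 -8 6 / -8 0 -9]. Elementwise product with the kernel and sum: -3·2 + -3·-1 + 1·-1 + -8·1 + 6·1 + -8·-2 + -9·2.

-8 1 25
-22 -32 -21
17 8 0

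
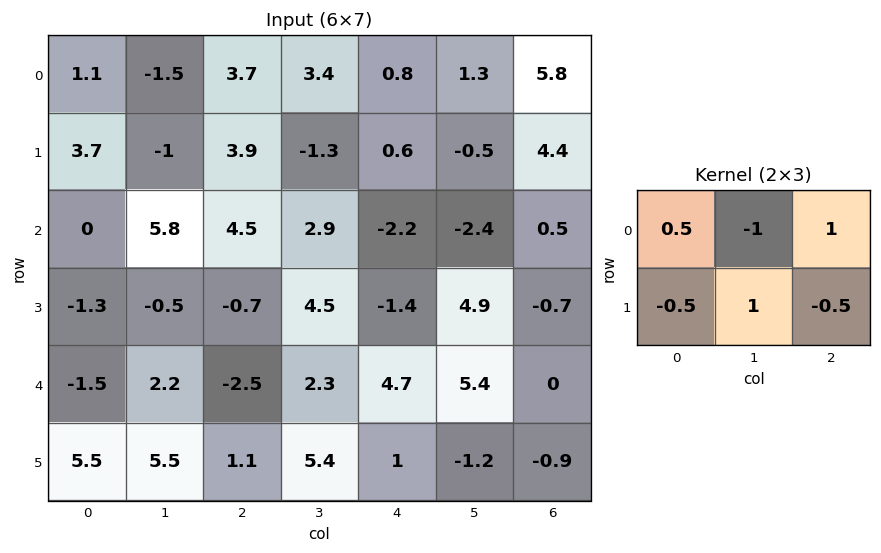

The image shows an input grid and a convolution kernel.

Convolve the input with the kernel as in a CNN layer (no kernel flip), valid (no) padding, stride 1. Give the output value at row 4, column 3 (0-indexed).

0.75

The receptive field on the input at this output position is [2.3 4.7 5.4 / 5.4 1 -1.2]. Elementwise product with the kernel and sum: 2.3·0.5 + 4.7·-1 + 5.4·1 + 5.4·-0.5 + 1·1 + -1.2·-0.5.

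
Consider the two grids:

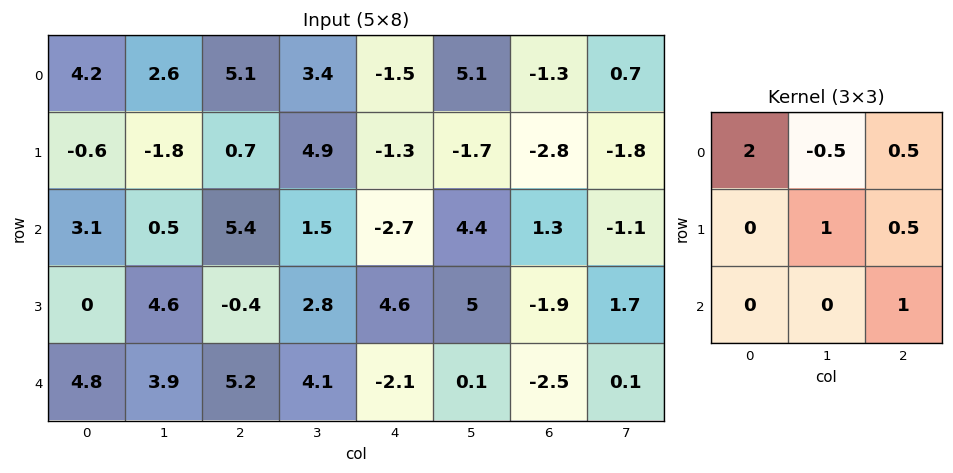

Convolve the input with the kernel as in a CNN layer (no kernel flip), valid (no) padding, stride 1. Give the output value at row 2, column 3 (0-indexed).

The receptive field on the input at this output position is [1.5 -2.7 4.4 / 2.8 4.6 5 / 4.1 -2.1 0.1]. Elementwise product with the kernel and sum: 1.5·2 + -2.7·-0.5 + 4.4·0.5 + 4.6·1 + 5·0.5 + 0.1·1.

13.75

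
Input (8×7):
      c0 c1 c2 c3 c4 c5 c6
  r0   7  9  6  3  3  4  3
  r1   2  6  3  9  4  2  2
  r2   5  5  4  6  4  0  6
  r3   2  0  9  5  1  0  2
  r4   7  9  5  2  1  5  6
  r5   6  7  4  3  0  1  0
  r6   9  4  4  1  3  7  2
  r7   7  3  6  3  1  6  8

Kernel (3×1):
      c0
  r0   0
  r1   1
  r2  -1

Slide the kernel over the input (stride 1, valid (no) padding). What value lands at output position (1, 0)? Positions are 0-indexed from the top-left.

3

The receptive field on the input at this output position is [2 / 5 / 2]. Elementwise product with the kernel and sum: 5·1 + 2·-1.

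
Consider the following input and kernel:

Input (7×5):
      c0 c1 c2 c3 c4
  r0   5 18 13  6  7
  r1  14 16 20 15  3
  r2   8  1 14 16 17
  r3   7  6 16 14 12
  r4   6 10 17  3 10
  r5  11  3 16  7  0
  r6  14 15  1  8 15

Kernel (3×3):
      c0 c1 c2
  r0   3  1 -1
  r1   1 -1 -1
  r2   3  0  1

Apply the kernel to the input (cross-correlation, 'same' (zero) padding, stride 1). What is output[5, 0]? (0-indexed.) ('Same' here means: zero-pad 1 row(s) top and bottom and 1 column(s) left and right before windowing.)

The receptive field on the zero-padded input at this output position is [0 6 10 / 0 11 3 / 0 14 15]. Elementwise product with the kernel and sum: 0·3 + 6·1 + 10·-1 + 0·1 + 11·-1 + 3·-1 + 0·3 + 15·1.

-3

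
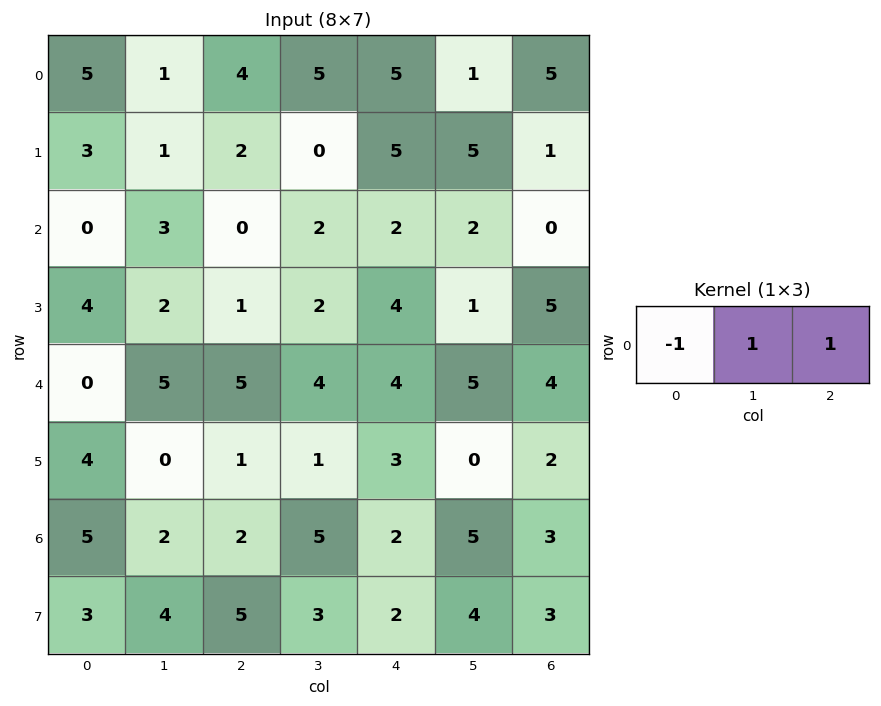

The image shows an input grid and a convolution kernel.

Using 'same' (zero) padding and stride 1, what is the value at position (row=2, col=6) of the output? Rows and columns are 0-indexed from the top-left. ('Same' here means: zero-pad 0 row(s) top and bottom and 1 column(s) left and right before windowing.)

The receptive field on the zero-padded input at this output position is [2 0 0]. Elementwise product with the kernel and sum: 2·-1 + 0·1 + 0·1.

-2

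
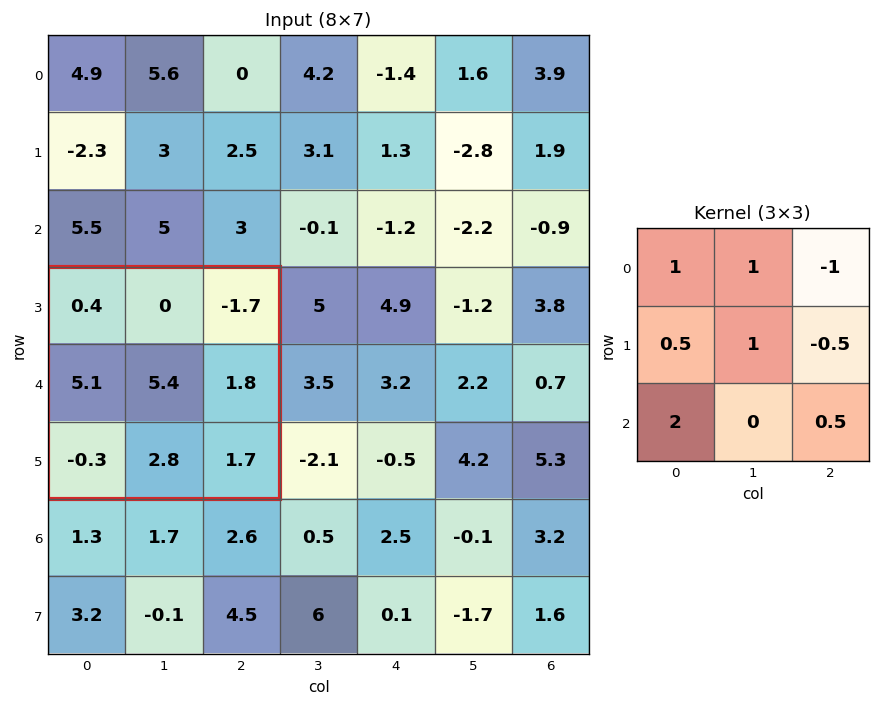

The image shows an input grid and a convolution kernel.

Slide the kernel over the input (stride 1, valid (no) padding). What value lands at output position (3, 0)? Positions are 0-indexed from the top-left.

The receptive field on the input at this output position is [0.4 0 -1.7 / 5.1 5.4 1.8 / -0.3 2.8 1.7]. Elementwise product with the kernel and sum: 0.4·1 + 0·1 + -1.7·-1 + 5.1·0.5 + 5.4·1 + 1.8·-0.5 + -0.3·2 + 1.7·0.5.

9.4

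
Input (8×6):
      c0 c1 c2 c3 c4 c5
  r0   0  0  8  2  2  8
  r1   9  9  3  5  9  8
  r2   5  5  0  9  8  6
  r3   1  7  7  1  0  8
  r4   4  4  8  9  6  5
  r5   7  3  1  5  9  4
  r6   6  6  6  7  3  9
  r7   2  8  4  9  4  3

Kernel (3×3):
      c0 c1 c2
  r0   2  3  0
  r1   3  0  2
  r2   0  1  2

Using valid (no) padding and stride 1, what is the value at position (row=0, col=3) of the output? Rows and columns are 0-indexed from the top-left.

The receptive field on the input at this output position is [2 2 8 / 5 9 8 / 9 8 6]. Elementwise product with the kernel and sum: 2·2 + 2·3 + 5·3 + 8·2 + 8·1 + 6·2.

61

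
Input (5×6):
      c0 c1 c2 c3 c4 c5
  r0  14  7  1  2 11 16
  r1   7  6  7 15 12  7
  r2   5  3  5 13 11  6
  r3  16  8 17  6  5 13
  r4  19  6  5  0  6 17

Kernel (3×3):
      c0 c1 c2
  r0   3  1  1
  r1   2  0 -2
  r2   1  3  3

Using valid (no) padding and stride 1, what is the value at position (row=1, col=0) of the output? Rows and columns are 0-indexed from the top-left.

125

The receptive field on the input at this output position is [7 6 7 / 5 3 5 / 16 8 17]. Elementwise product with the kernel and sum: 7·3 + 6·1 + 7·1 + 5·2 + 5·-2 + 16·1 + 8·3 + 17·3.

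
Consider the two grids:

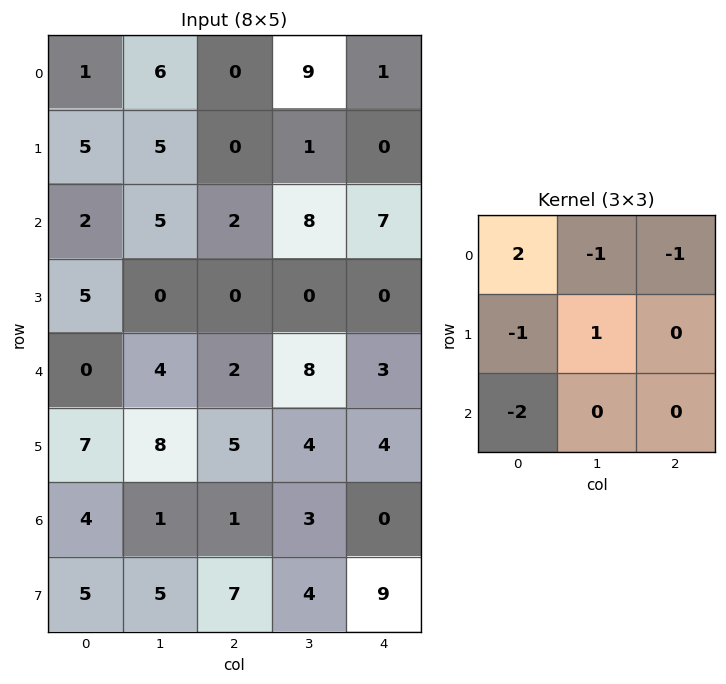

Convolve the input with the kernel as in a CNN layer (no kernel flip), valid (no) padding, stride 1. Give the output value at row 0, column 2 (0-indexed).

-13

The receptive field on the input at this output position is [0 9 1 / 0 1 0 / 2 8 7]. Elementwise product with the kernel and sum: 0·2 + 9·-1 + 1·-1 + 0·-1 + 1·1 + 2·-2.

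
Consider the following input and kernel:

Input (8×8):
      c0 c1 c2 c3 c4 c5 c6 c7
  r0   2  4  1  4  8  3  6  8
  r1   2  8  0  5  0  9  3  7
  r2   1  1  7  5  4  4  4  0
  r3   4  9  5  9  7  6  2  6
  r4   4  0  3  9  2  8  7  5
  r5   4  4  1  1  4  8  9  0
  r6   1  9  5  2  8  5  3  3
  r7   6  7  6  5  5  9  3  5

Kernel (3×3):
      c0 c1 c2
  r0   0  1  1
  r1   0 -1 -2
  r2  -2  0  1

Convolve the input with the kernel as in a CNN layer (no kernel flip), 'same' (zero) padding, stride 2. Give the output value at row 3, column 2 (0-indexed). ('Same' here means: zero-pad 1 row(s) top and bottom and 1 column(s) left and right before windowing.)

-7

The receptive field on the zero-padded input at this output position is [1 4 8 / 2 8 5 / 5 5 9]. Elementwise product with the kernel and sum: 4·1 + 8·1 + 8·-1 + 5·-2 + 5·-2 + 9·1.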